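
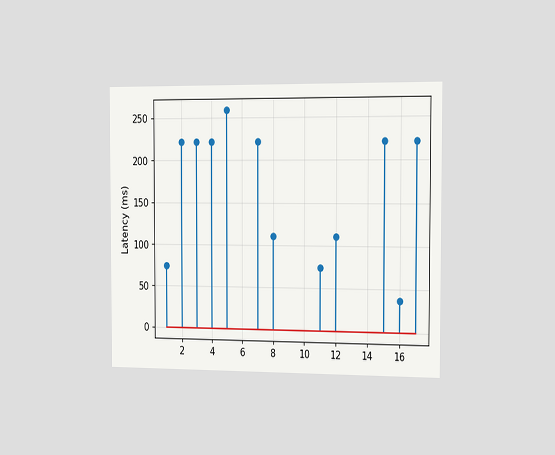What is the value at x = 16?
The chart is viewed slightly from the right. The stem at x=16 reaches 37ms.

37ms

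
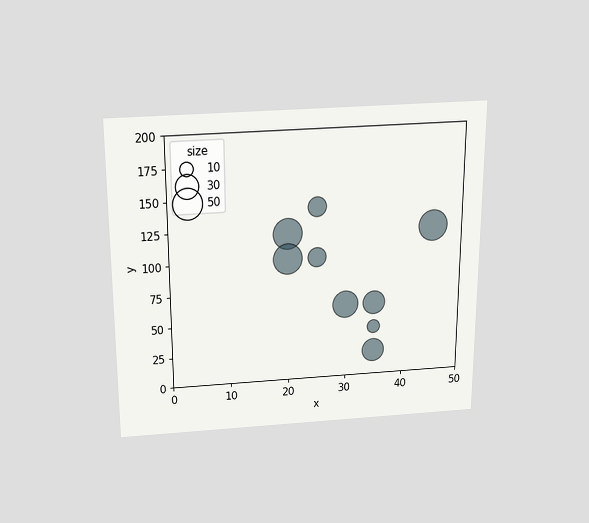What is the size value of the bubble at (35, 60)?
30

The chart is viewed slightly from above. Matching the bubble at (35, 60) against the size legend gives 30.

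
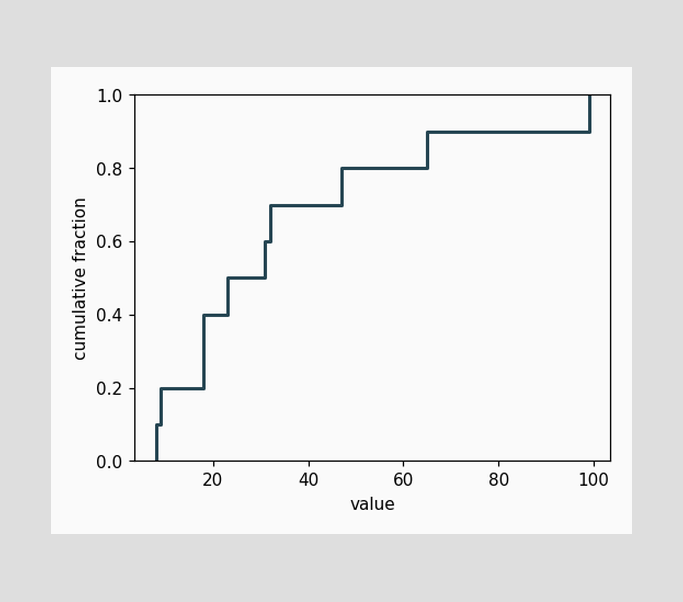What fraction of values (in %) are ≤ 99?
100%

At x=99 the ECDF step is at 100%.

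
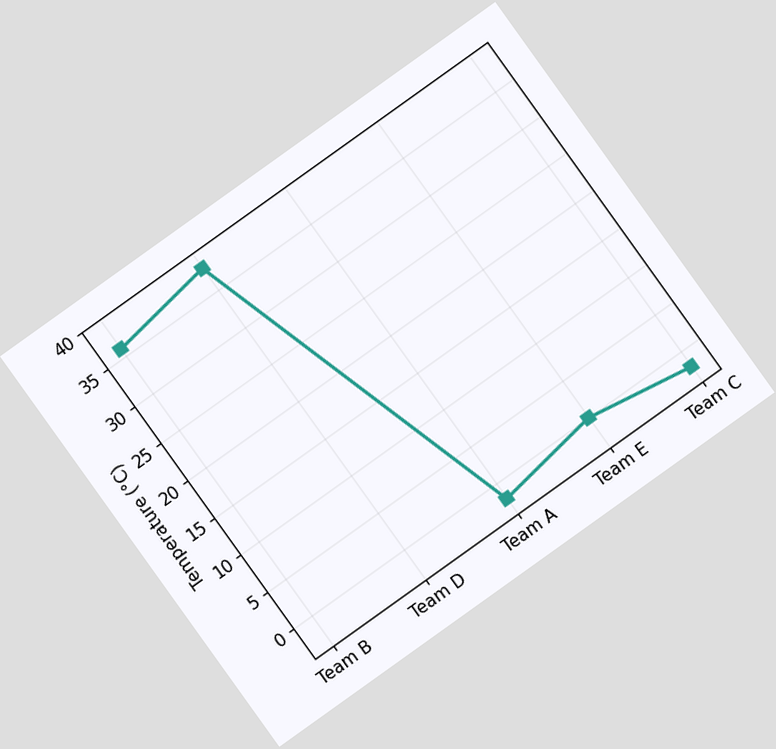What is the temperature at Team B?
36°C

The chart is tilted about 36° counter-clockwise. At Team B, the line is at 36°C.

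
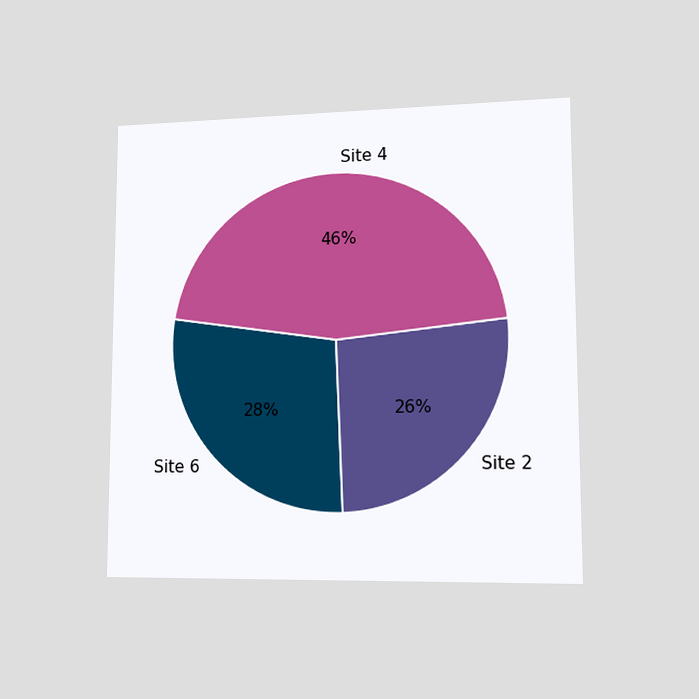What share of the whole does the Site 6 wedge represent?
The chart is viewed slightly from the right. The Site 6 slice takes up 28% of the pie.

28%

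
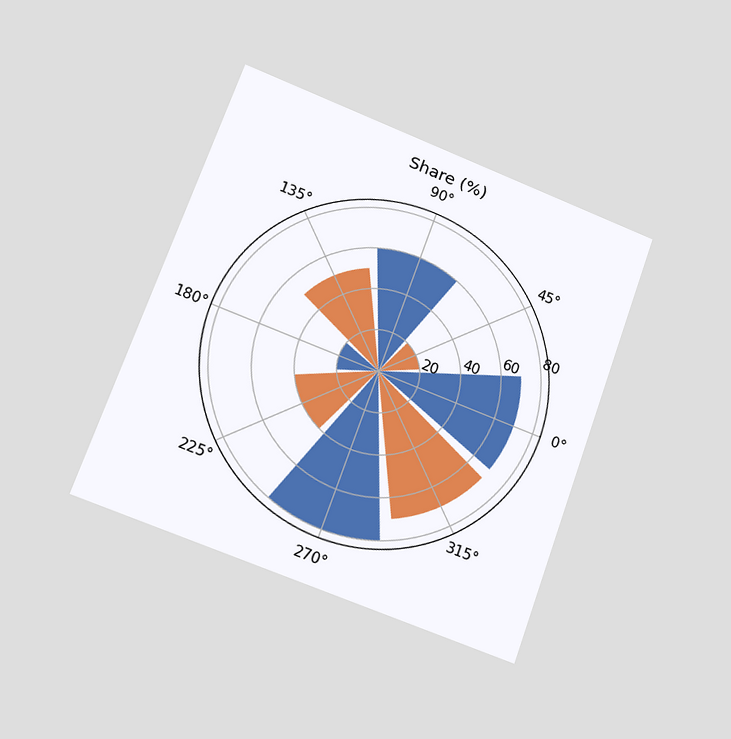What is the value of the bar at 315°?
70%

The chart is tilted about 20° clockwise and viewed at a slight angle. The bar at 315° reaches 70% on the radial axis.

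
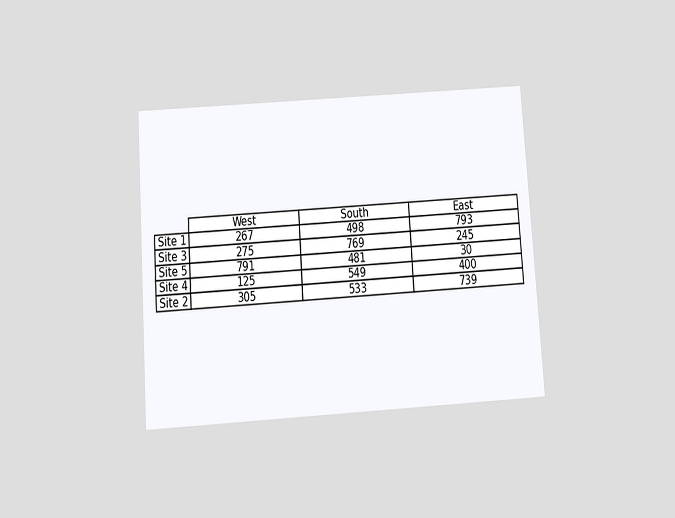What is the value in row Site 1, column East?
793

The chart is tilted about 4° counter-clockwise and viewed slightly from below. The (Site 1, East) cell reads 793.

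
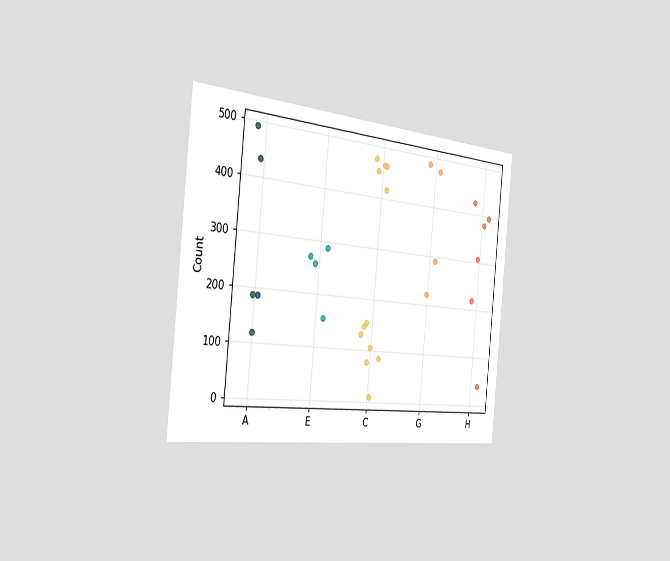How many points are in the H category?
The chart is tilted about 6° clockwise and viewed slightly from the left. Counting the markers in the H column gives 6.

6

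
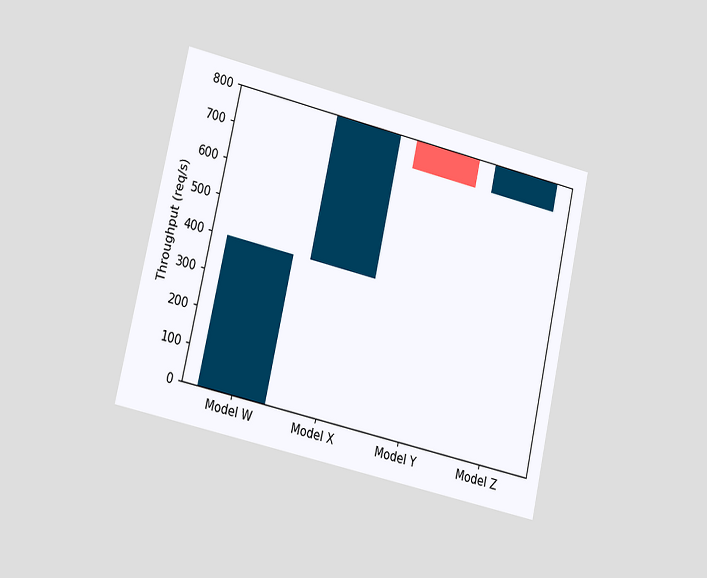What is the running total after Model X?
The chart is tilted about 13° clockwise and viewed slightly from the left. After Model X the running total reaches 800req/s.

800req/s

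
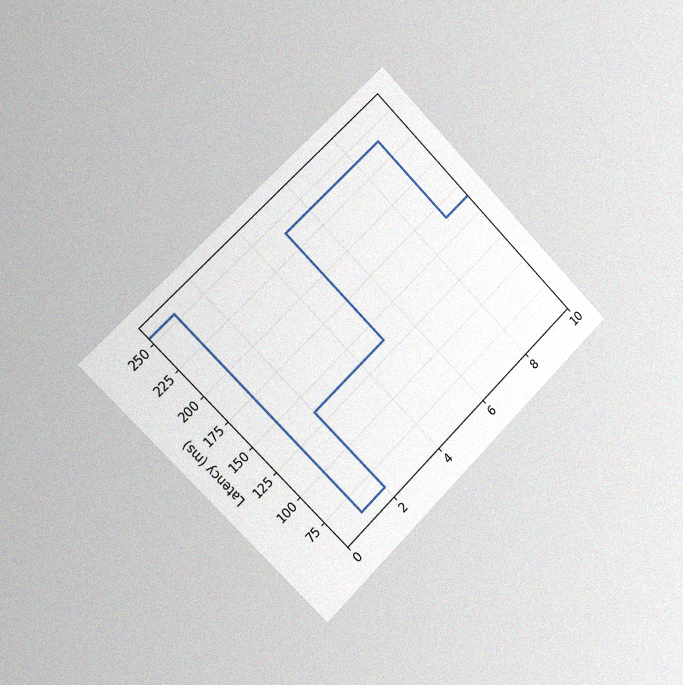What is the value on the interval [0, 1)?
255ms

The chart is tilted about 45° counter-clockwise and viewed slightly from the left, with some photo noise. On [0, 1) the step sits at 255ms.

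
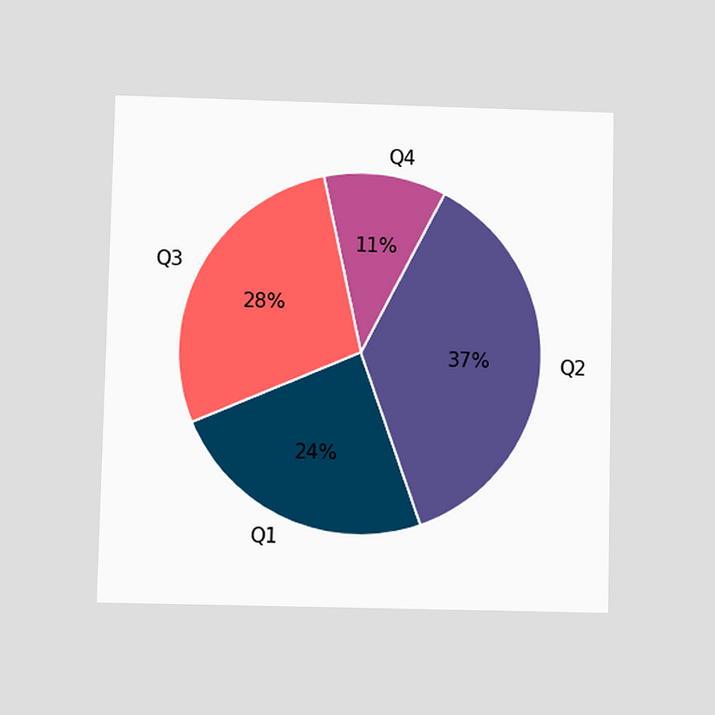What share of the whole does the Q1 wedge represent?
24%

The chart is viewed at a slight angle. The Q1 slice takes up 24% of the pie.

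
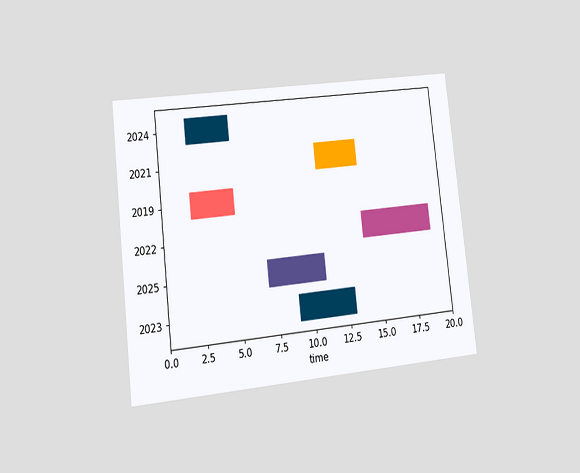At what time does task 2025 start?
7

The chart is tilted about 6° counter-clockwise and viewed at a slight angle. The 2025 bar begins at t=7.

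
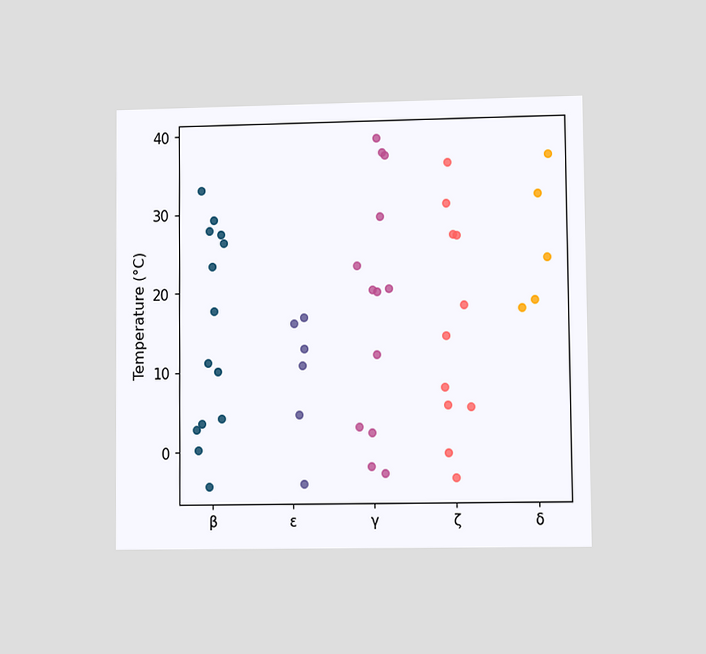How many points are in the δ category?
The chart is viewed at a slight angle. Counting the markers in the δ column gives 5.

5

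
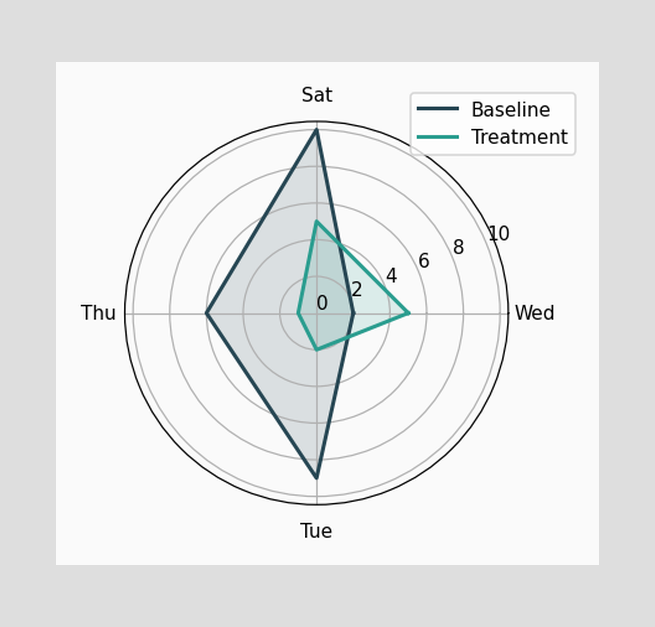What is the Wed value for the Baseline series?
On the Wed axis, Baseline reaches 2.

2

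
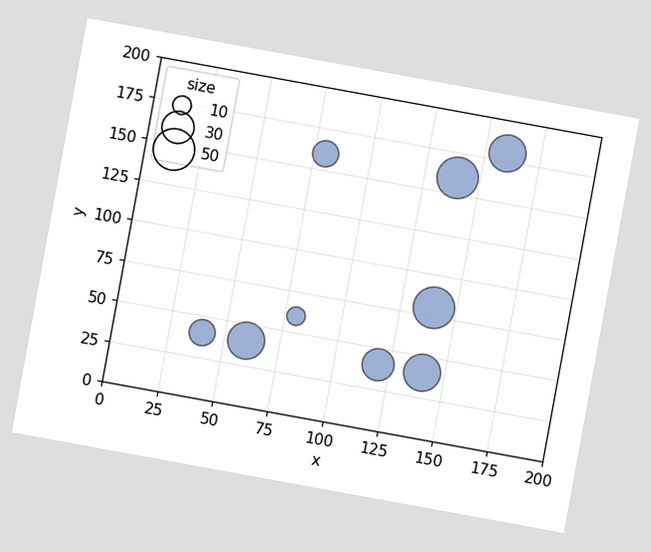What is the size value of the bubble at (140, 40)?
40

The chart is tilted about 10° clockwise. Matching the bubble at (140, 40) against the size legend gives 40.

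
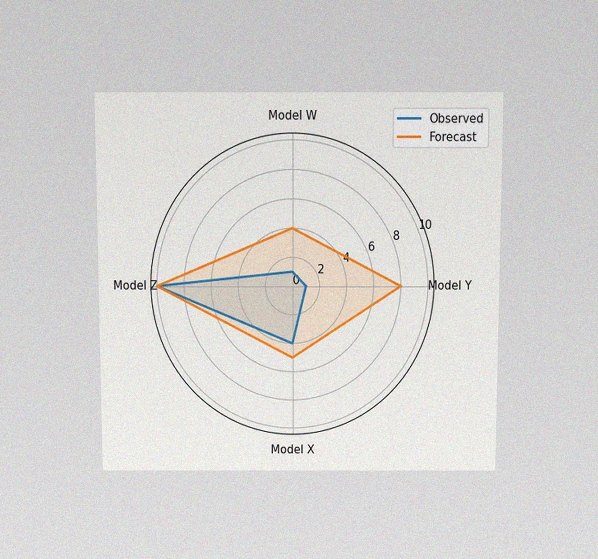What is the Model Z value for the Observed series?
The chart is viewed slightly from above, with some photo noise. On the Model Z axis, Observed reaches 10.

10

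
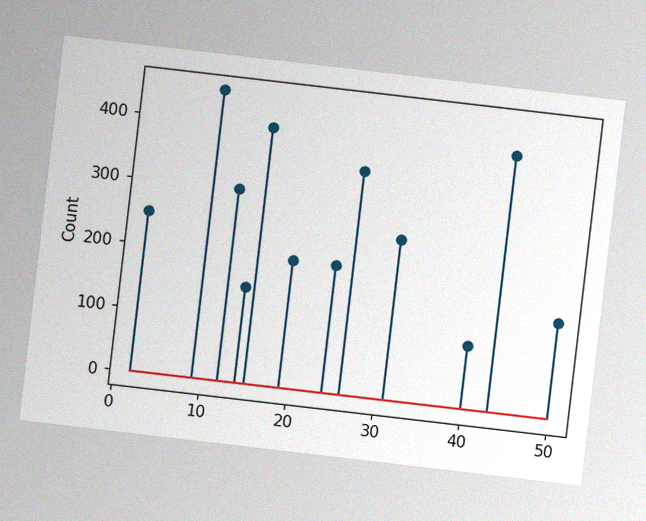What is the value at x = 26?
350

The chart is tilted about 7° clockwise, with some photo noise. The stem at x=26 reaches 350.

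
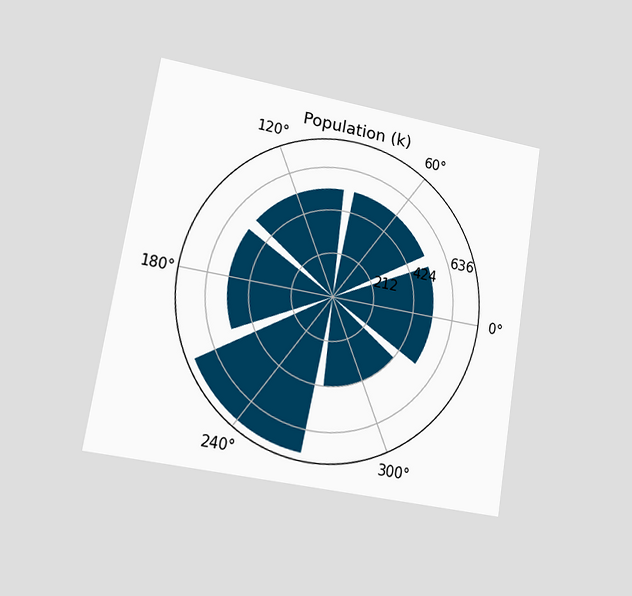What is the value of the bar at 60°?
530k

The chart is tilted about 9° clockwise and viewed at a slight angle. The bar at 60° reaches 530k on the radial axis.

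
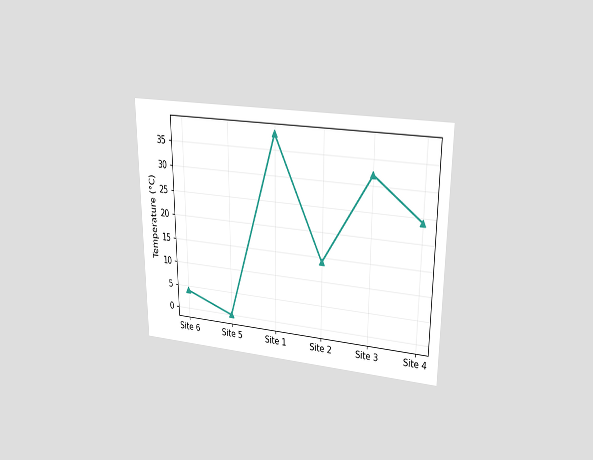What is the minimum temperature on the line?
The chart is viewed at a slight angle. The lowest point is at Site 5, and reading across to the y-axis gives 0°C.

0°C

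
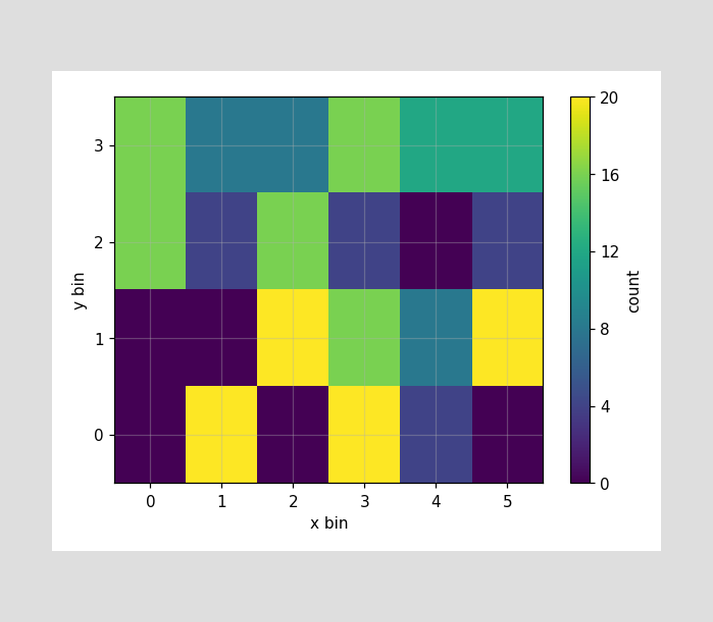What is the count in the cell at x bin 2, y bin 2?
16

Matching the cell (2, 2) against the colorbar gives 16.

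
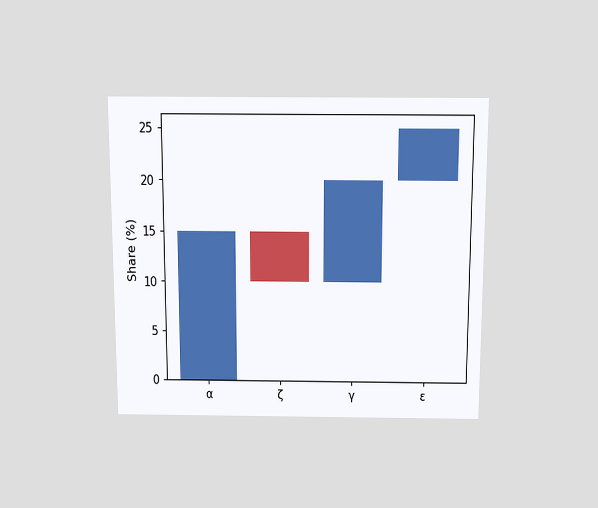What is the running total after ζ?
The chart is viewed slightly from above. After ζ the running total reaches 10%.

10%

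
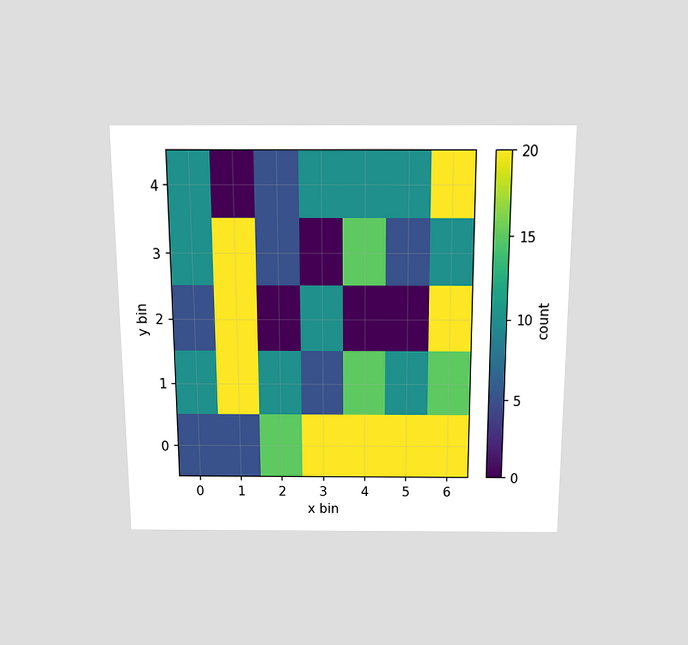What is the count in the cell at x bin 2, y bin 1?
10

The chart is viewed slightly from above. Matching the cell (2, 1) against the colorbar gives 10.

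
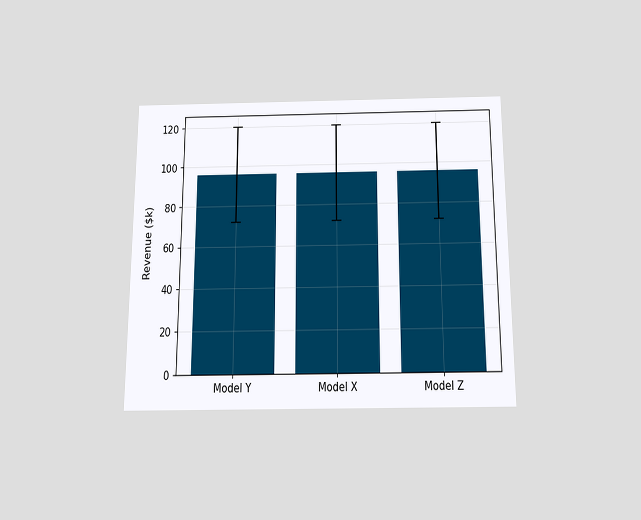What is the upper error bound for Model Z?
The chart is viewed slightly from below. The Model Z bar's upper whisker reaches $120k.

$120k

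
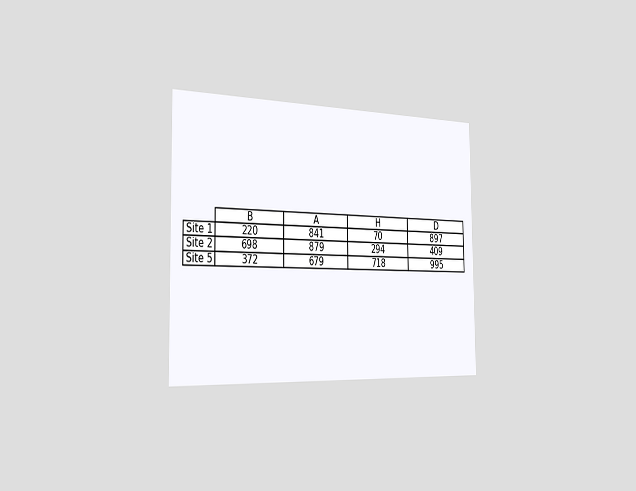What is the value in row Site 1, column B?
220

The chart is viewed slightly from the left. The (Site 1, B) cell reads 220.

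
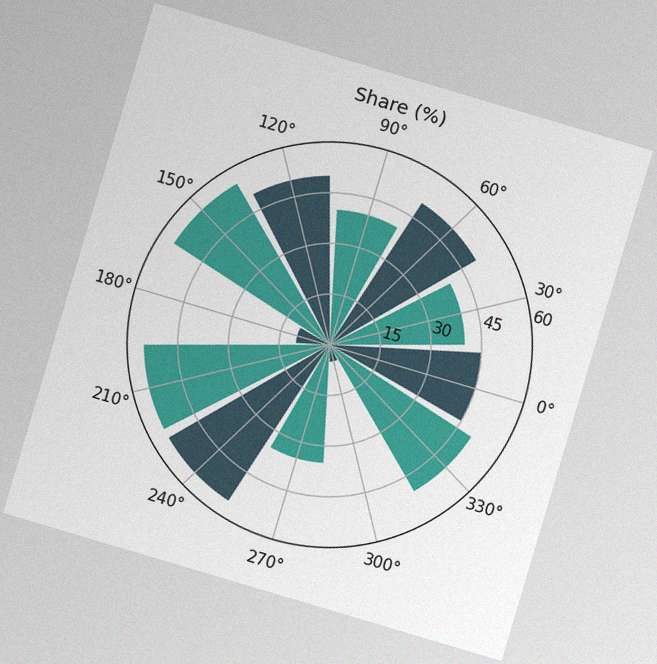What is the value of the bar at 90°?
The chart is tilted about 17° clockwise, with some photo noise. The bar at 90° reaches 40% on the radial axis.

40%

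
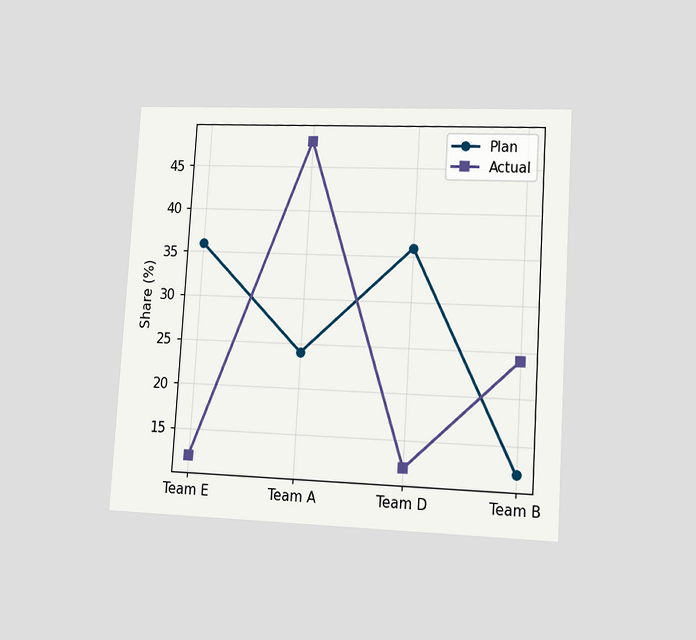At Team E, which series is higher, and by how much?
The chart is tilted about 4° clockwise and viewed at a slight angle. At Team E, Plan sits above the other line by 24%.

Plan, by 24%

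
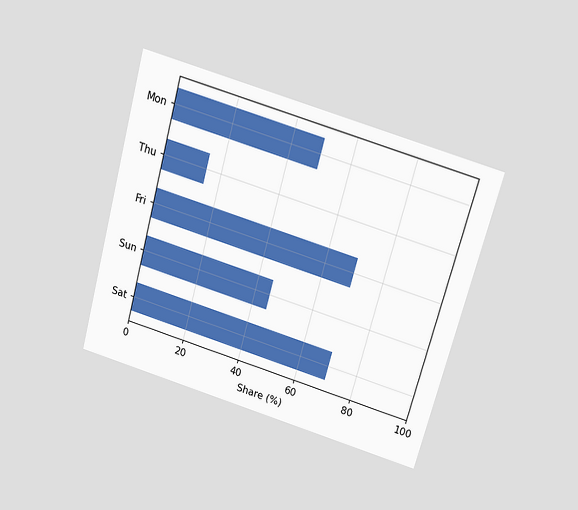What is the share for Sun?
45%

The chart is tilted about 15° clockwise and viewed slightly from above. Reading along the chart's x-axis, the Sun bar reaches 45%.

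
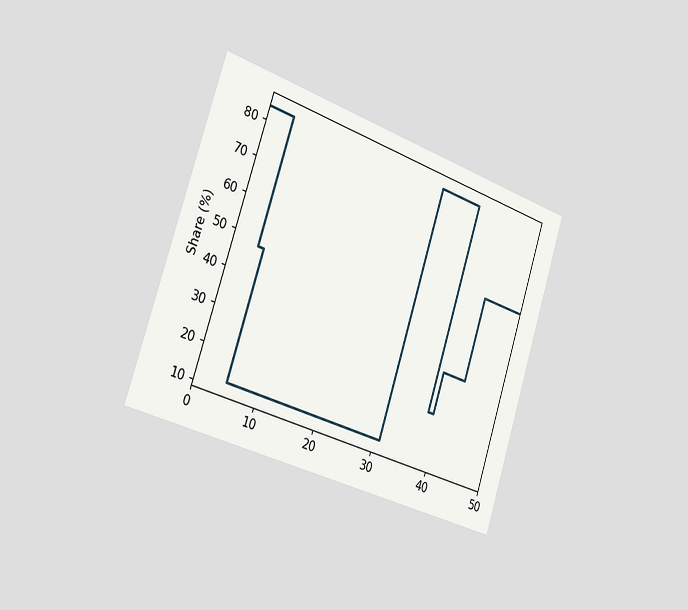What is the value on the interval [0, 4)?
The chart is tilted about 18° clockwise and viewed slightly from the left. On [0, 4) the step sits at 84%.

84%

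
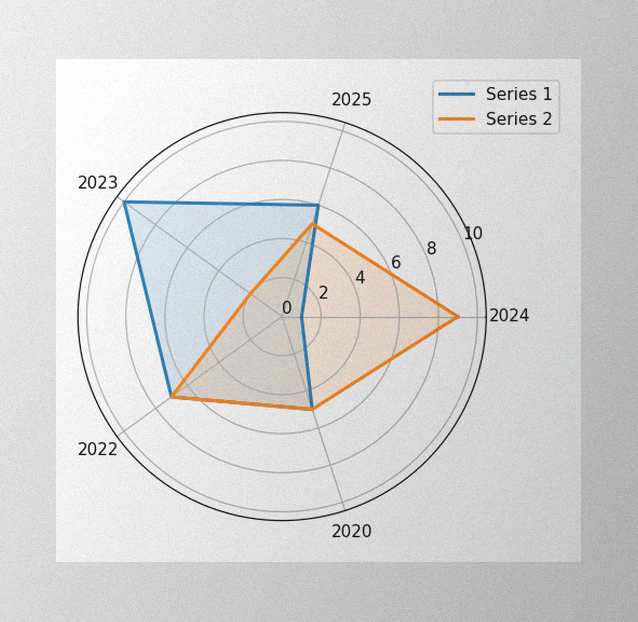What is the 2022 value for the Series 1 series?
7

The image has some photo noise and uneven lighting. On the 2022 axis, Series 1 reaches 7.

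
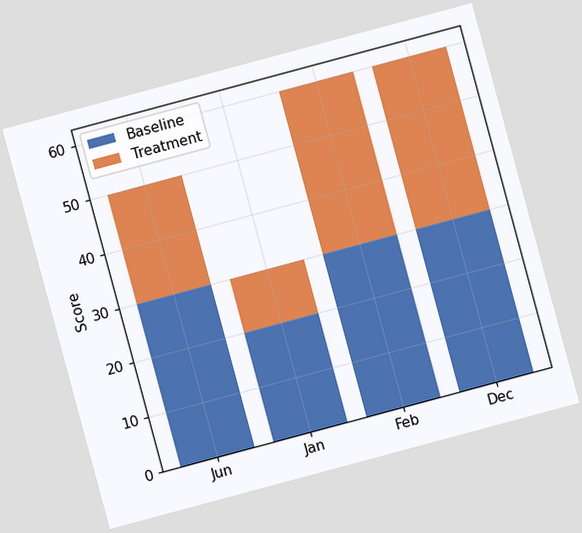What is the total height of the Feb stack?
The chart is tilted about 15° counter-clockwise. The Feb stack's top reaches 60 on the y-axis.

60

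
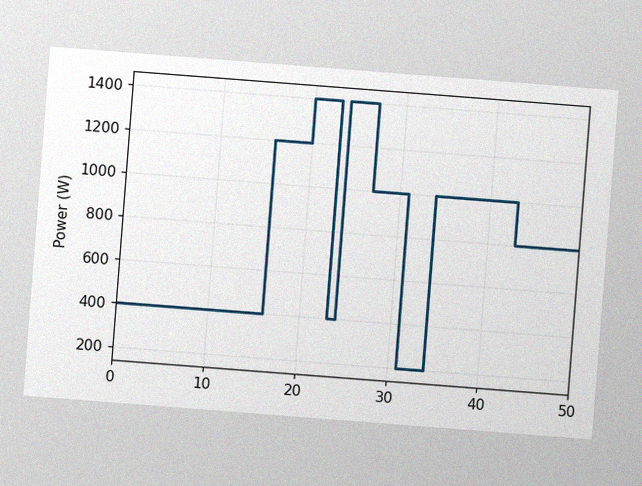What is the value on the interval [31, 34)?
The chart is tilted about 4° clockwise, with some photo noise. On [31, 34) the step sits at 200W.

200W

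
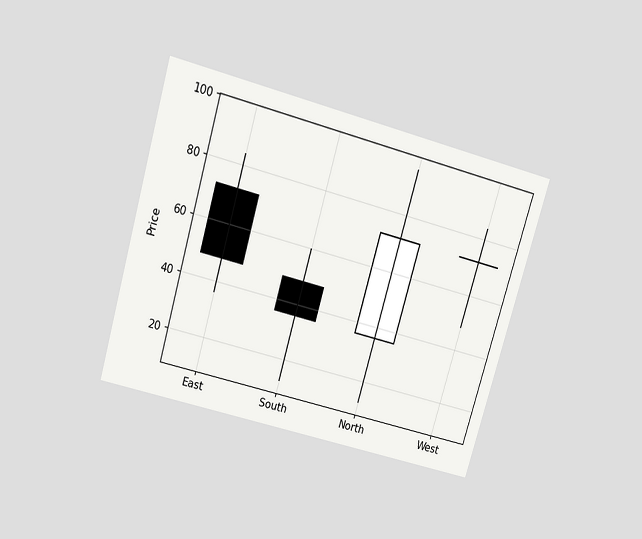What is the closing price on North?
72

The chart is tilted about 16° clockwise and viewed slightly from above. The North candle closes at 72.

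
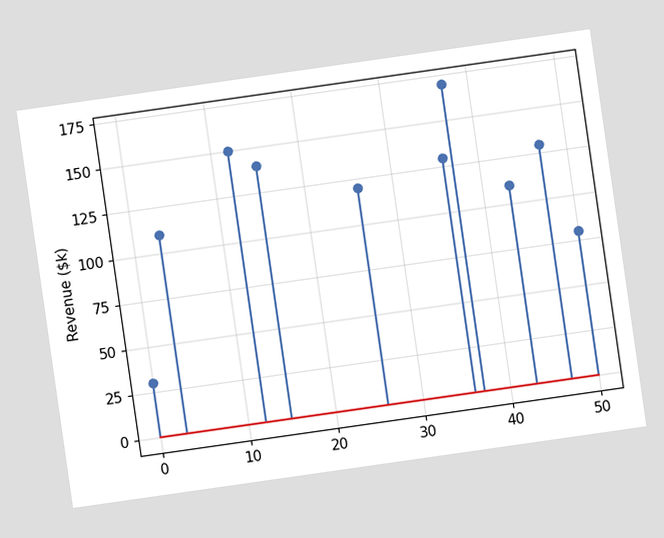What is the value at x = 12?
The chart is tilted about 8° counter-clockwise. The stem at x=12 reaches $150k.

$150k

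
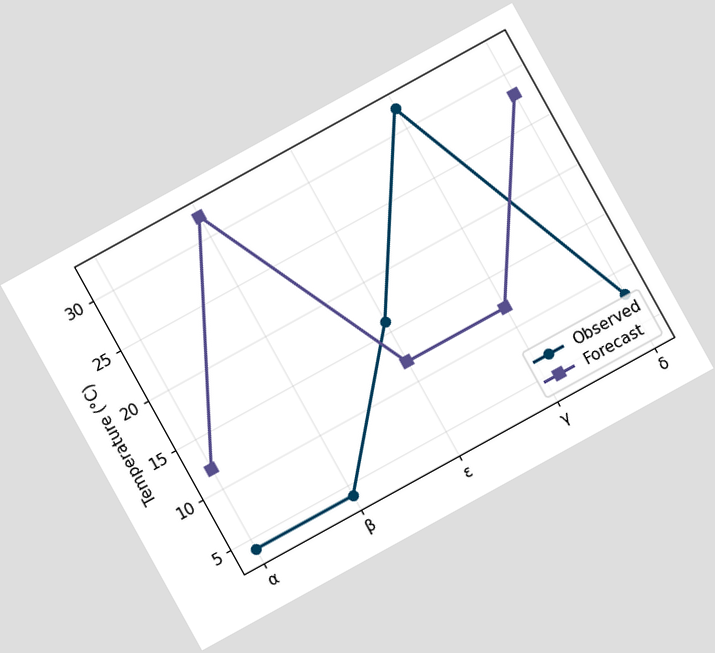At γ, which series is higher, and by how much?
The chart is tilted about 29° counter-clockwise. At γ, Observed sits above the other line by 20°C.

Observed, by 20°C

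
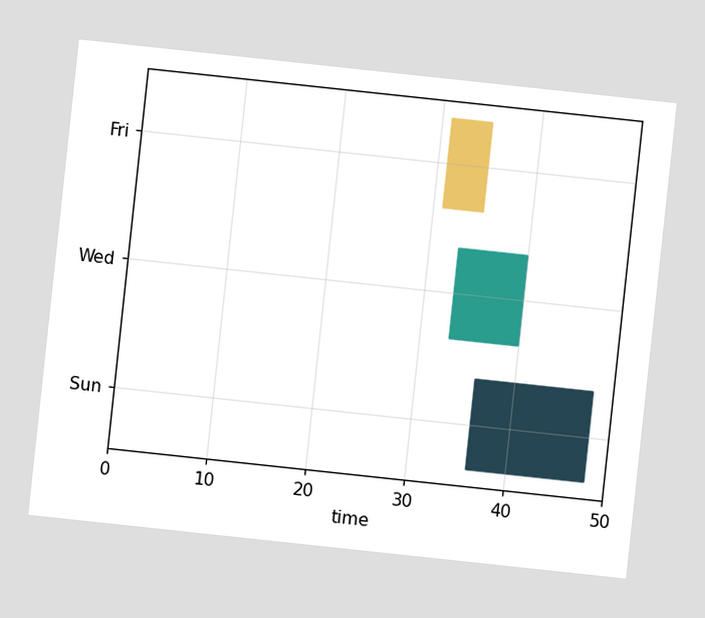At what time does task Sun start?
The chart is tilted about 6° clockwise. The Sun bar begins at t=36.

36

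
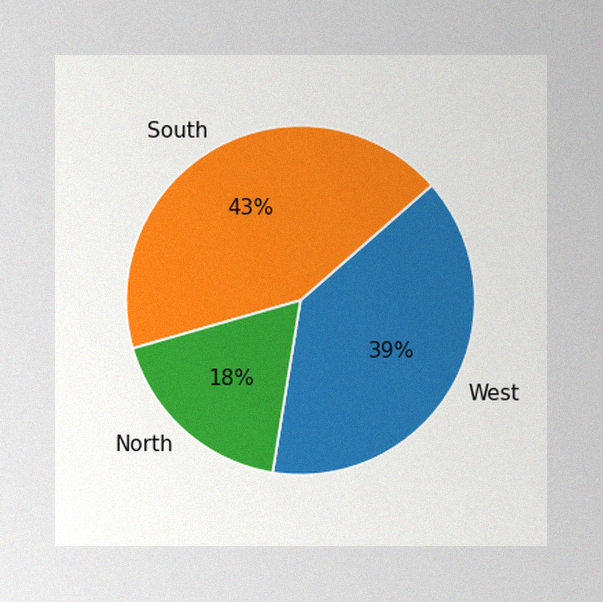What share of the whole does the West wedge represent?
39%

The image has some photo noise and uneven lighting. The West slice takes up 39% of the pie.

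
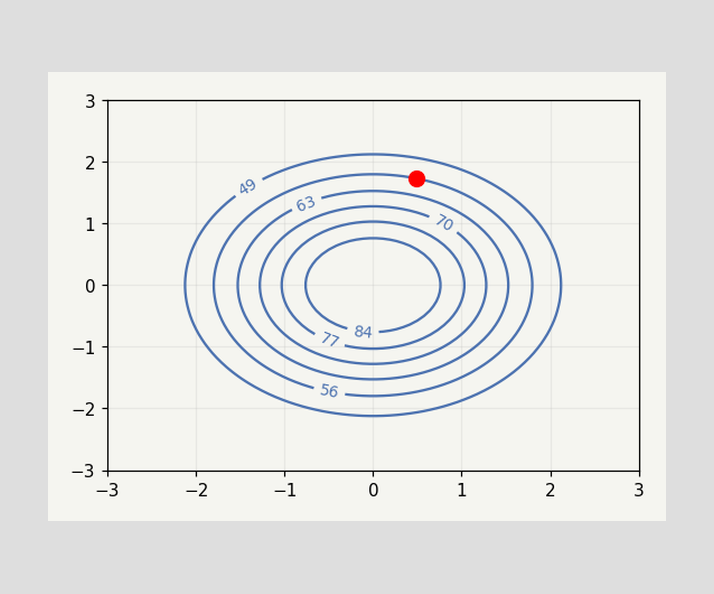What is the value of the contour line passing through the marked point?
56

The marked point sits on the contour labelled 56.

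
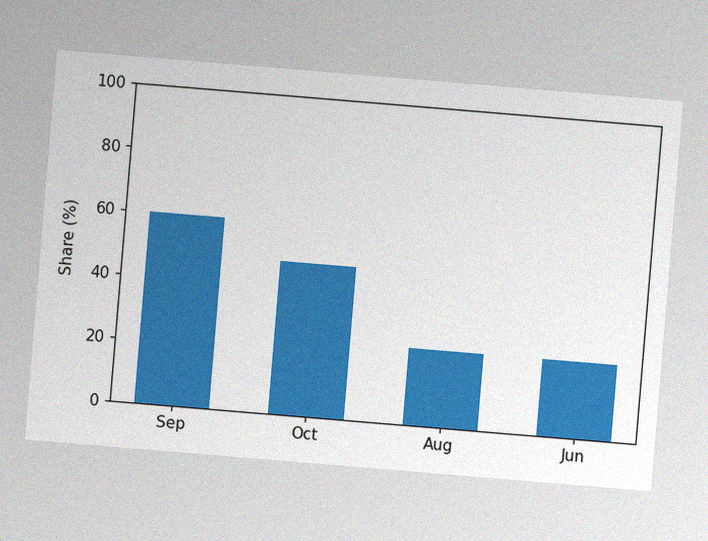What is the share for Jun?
The chart is tilted about 5° clockwise, with some photo noise. Reading along the chart's y-axis, the Jun bar reaches 24%.

24%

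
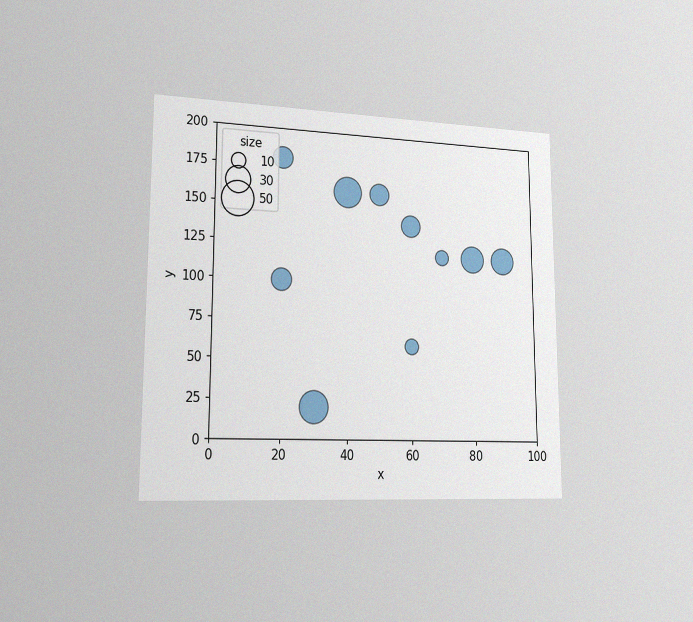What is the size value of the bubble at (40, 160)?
The chart is viewed slightly from the left, with some photo noise. Matching the bubble at (40, 160) against the size legend gives 40.

40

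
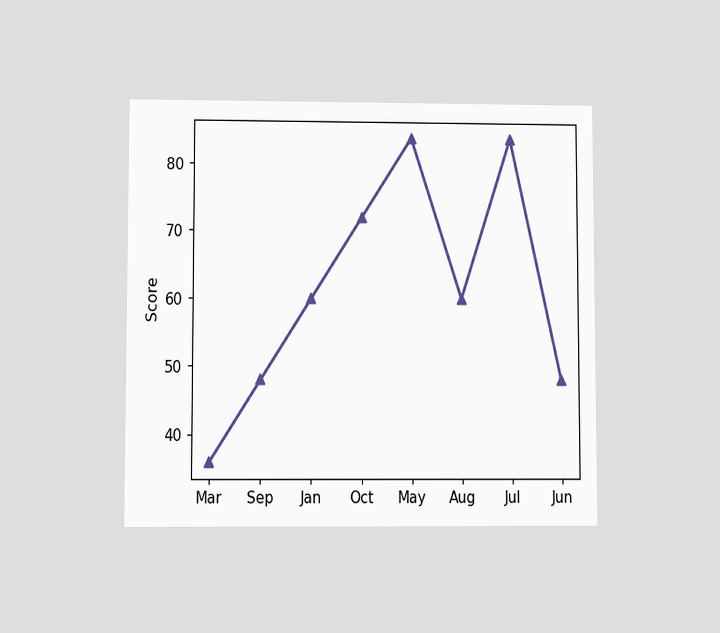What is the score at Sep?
48

The chart is viewed at a slight angle. At Sep, the line is at 48.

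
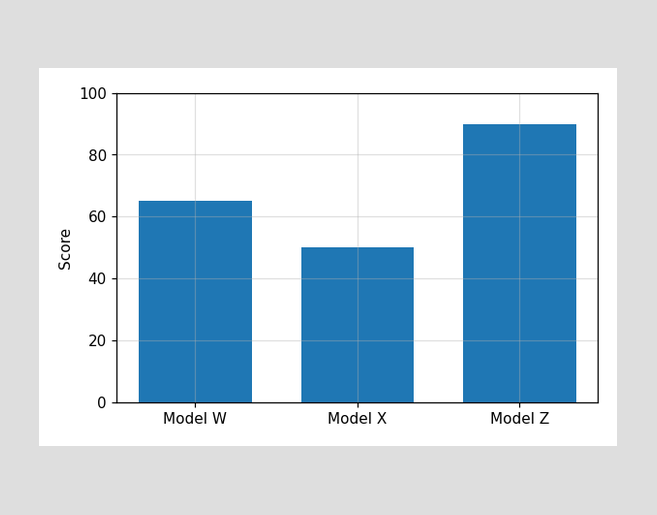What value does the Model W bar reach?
65

Reading along the chart's y-axis, the Model W bar reaches 65.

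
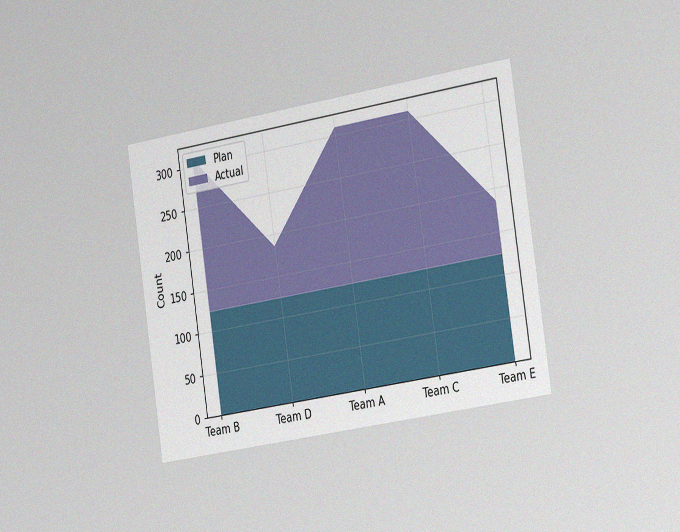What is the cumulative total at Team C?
310

The chart is tilted about 9° counter-clockwise and viewed slightly from the right, with some photo noise. The stacked total at Team C reaches 310.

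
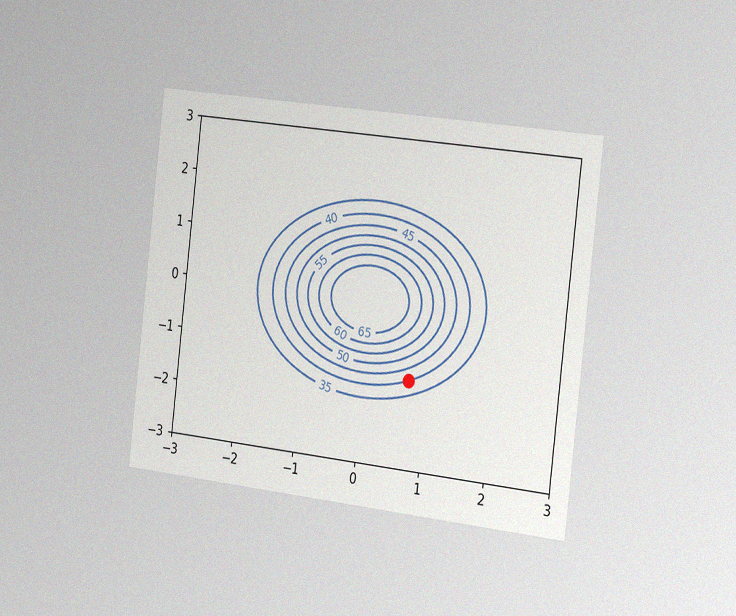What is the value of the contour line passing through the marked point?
The chart is tilted about 7° clockwise and viewed slightly from the right, with some photo noise. The marked point sits on the contour labelled 40.

40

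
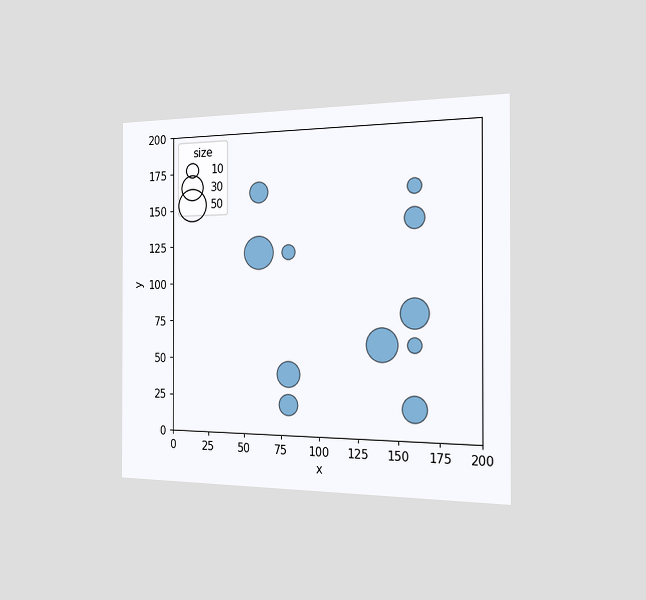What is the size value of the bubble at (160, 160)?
The chart is viewed slightly from the right. Matching the bubble at (160, 160) against the size legend gives 10.

10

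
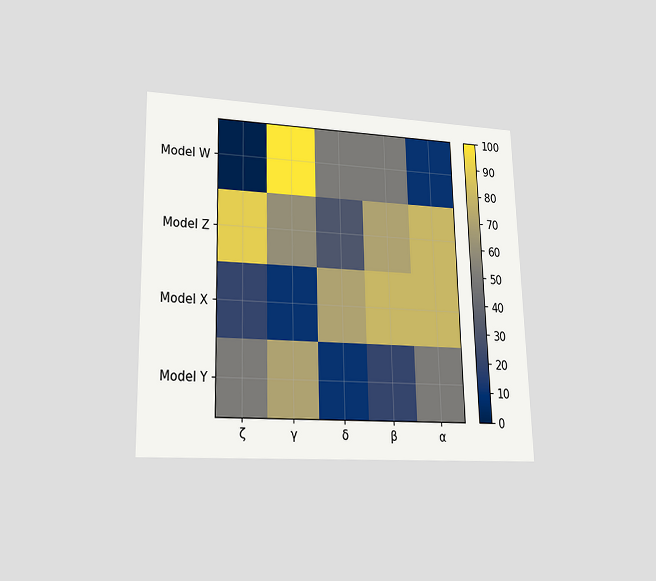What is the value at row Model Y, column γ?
The chart is viewed at a slight angle. Matching cell (Model Y, γ) against the colorbar gives 70.

70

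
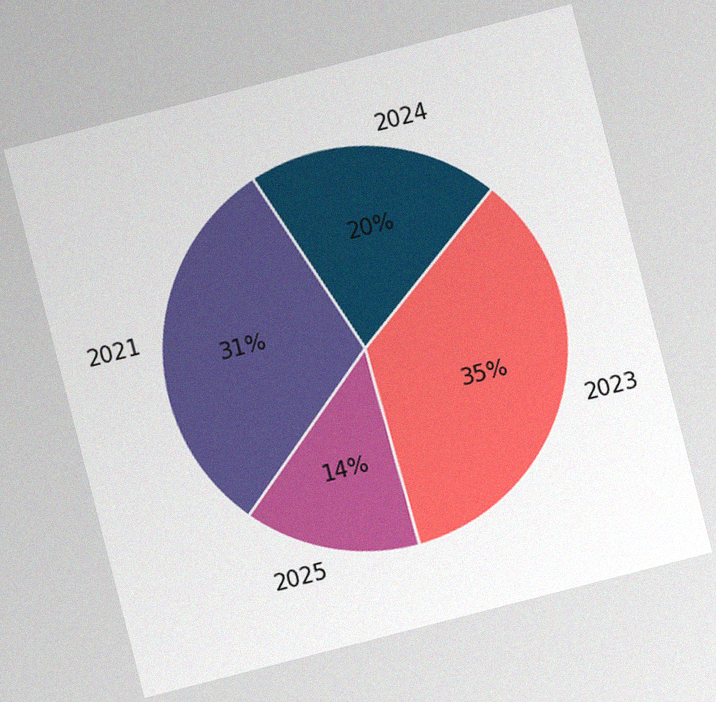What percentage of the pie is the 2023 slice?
35%

The chart is tilted about 14° counter-clockwise, with some photo noise. The 2023 slice takes up 35% of the pie.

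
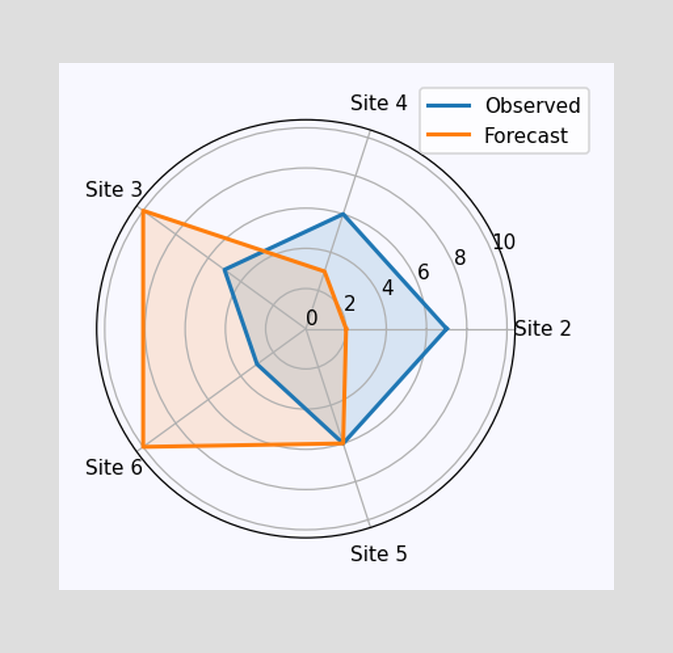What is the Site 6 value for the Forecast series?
On the Site 6 axis, Forecast reaches 10.

10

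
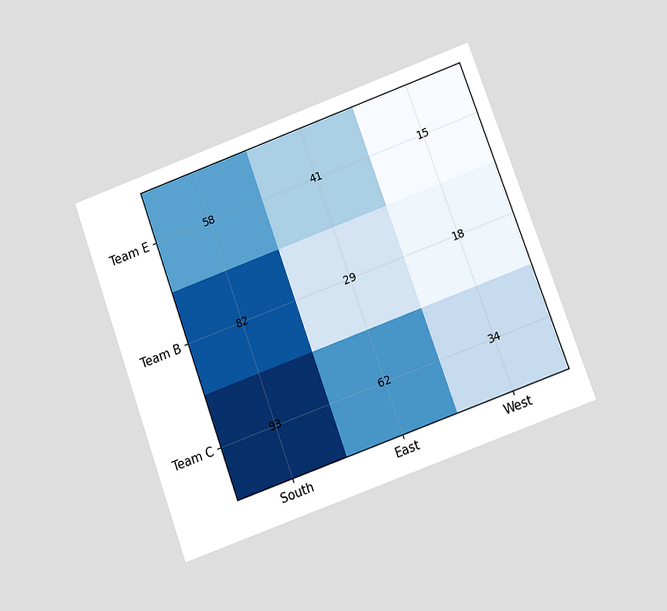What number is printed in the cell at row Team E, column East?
The chart is tilted about 20° counter-clockwise and viewed at a slight angle. The (Team E, East) cell reads 41.

41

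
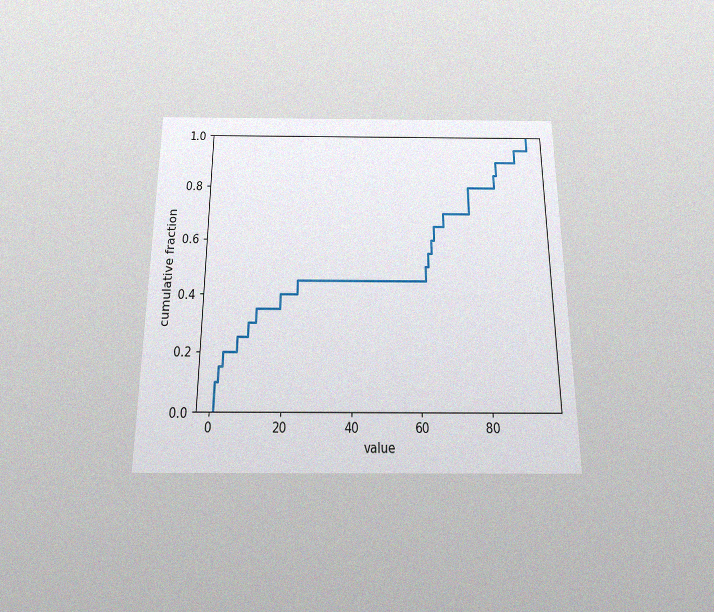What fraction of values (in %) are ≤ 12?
The chart is viewed slightly from below, with some photo noise. At x=12 the ECDF step is at 35%.

35%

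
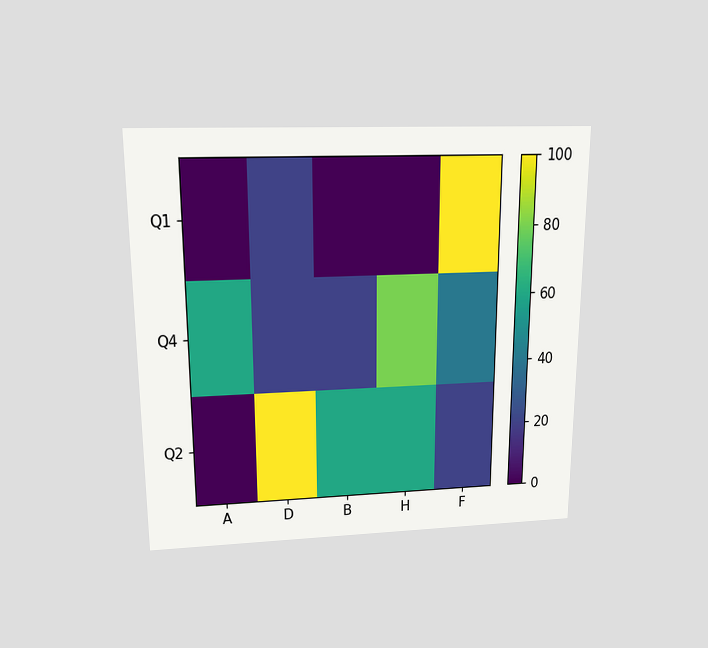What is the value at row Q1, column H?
0

The chart is viewed slightly from above. Matching cell (Q1, H) against the colorbar gives 0.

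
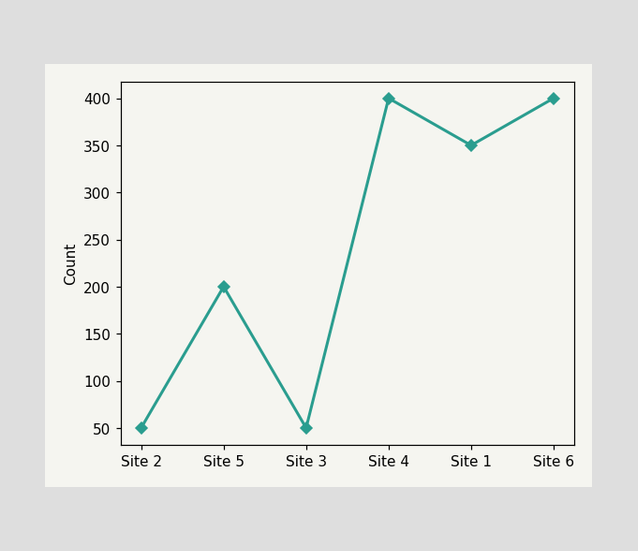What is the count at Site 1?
350

At Site 1, the line is at 350.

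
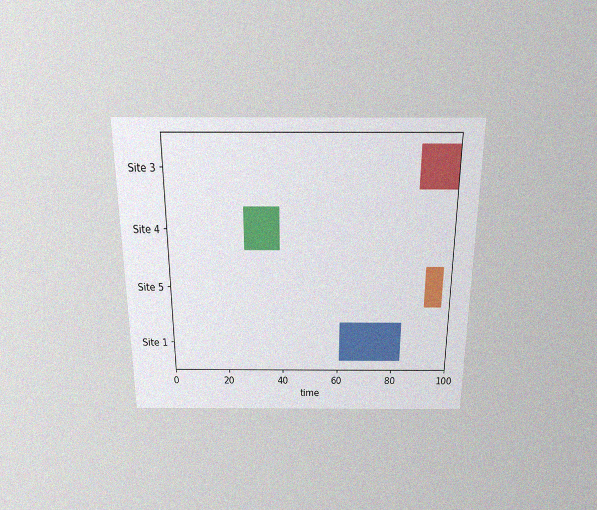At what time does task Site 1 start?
The chart is viewed slightly from above, with some photo noise. The Site 1 bar begins at t=61.

61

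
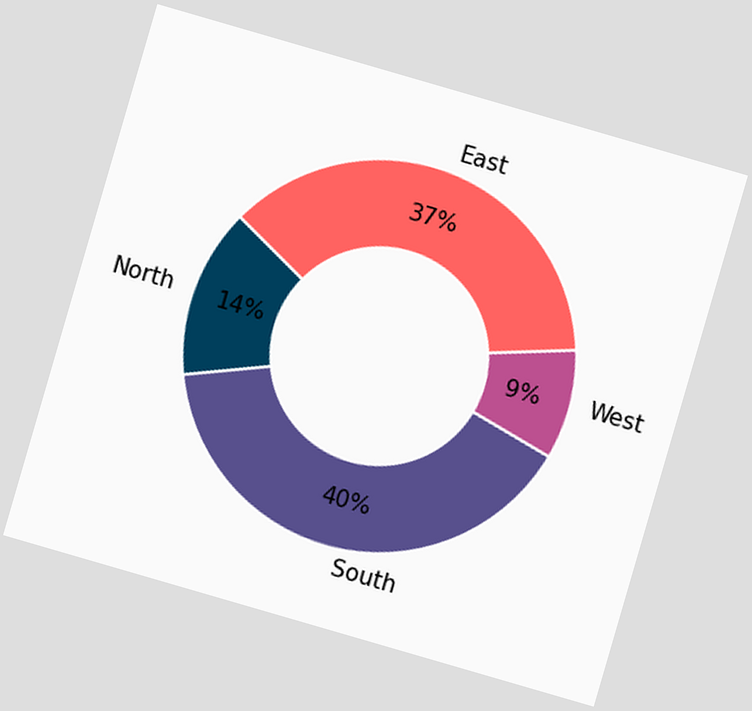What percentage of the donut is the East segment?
The chart is tilted about 16° clockwise. The East segment takes up 37% of the ring.

37%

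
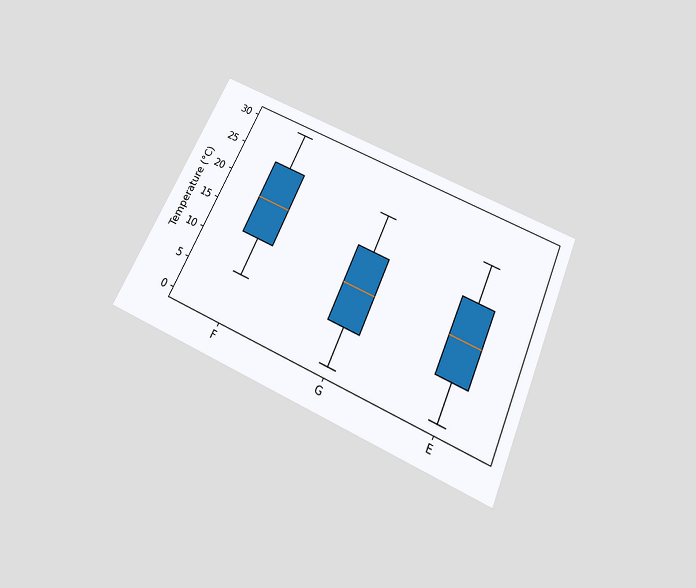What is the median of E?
The chart is tilted about 24° clockwise and viewed slightly from below. The median line in the E box sits at 12°C.

12°C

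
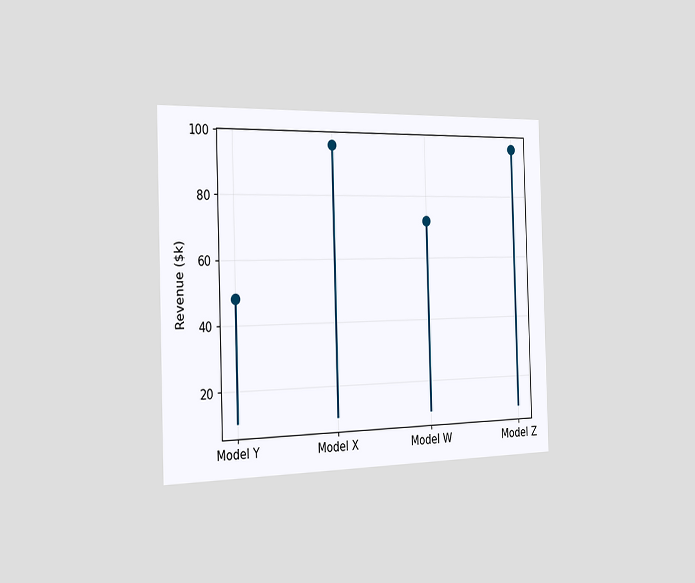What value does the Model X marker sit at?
The chart is viewed slightly from the left. The Model X marker sits at $96k.

$96k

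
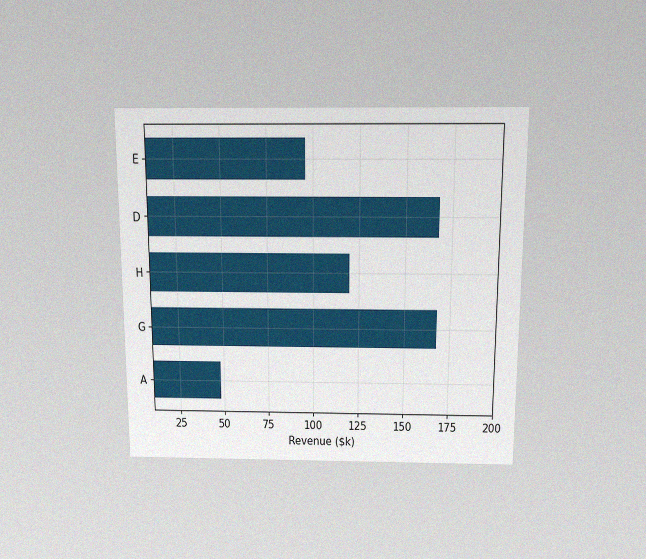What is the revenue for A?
The chart is viewed slightly from above, with some photo noise. Reading along the chart's x-axis, the A bar reaches $48k.

$48k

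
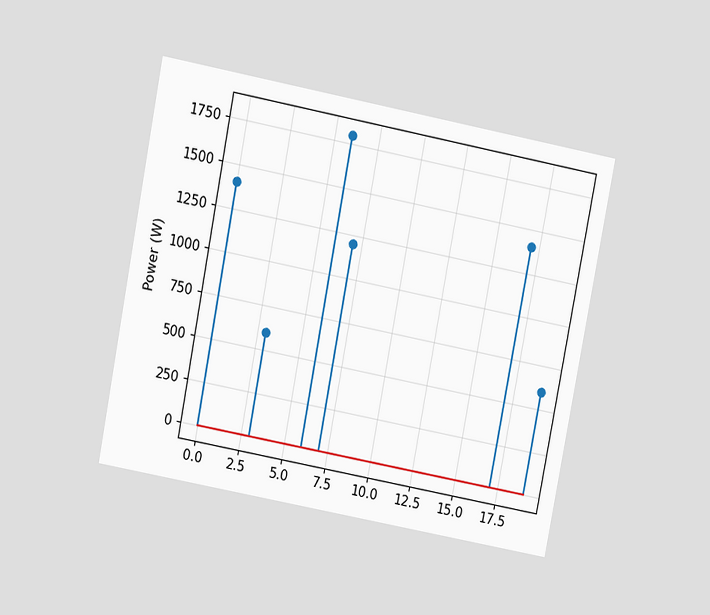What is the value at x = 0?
1400W

The chart is tilted about 11° clockwise and viewed at a slight angle. The stem at x=0 reaches 1400W.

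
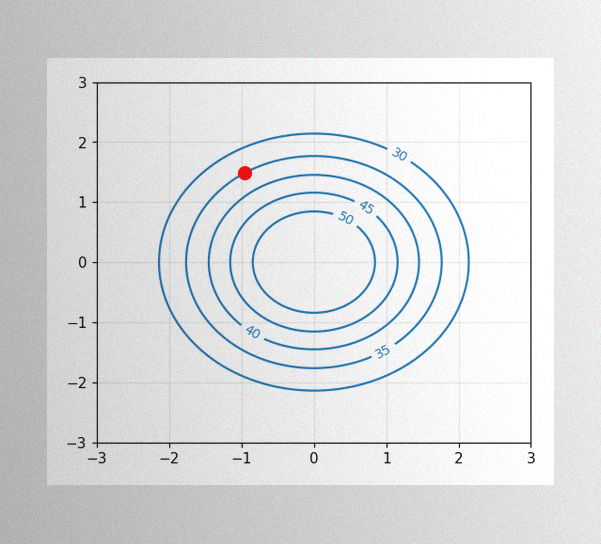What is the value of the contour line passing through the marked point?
35

The image has some photo noise and uneven lighting. The marked point sits on the contour labelled 35.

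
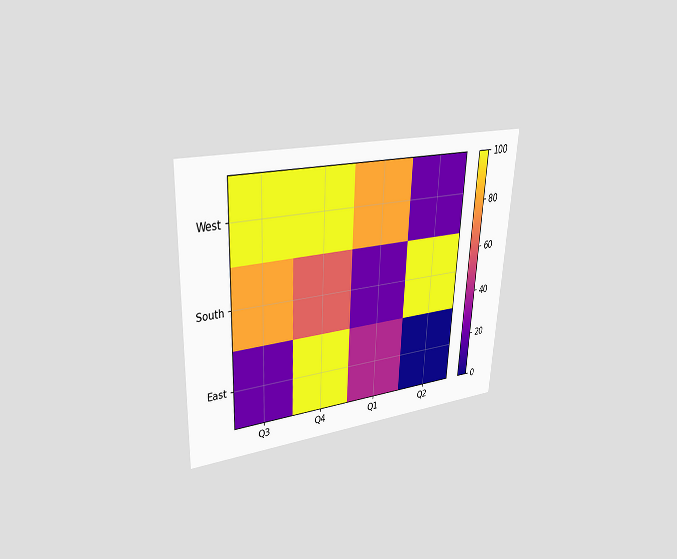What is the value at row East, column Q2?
The chart is tilted about 3° clockwise and viewed at a slight angle. Matching cell (East, Q2) against the colorbar gives 0.

0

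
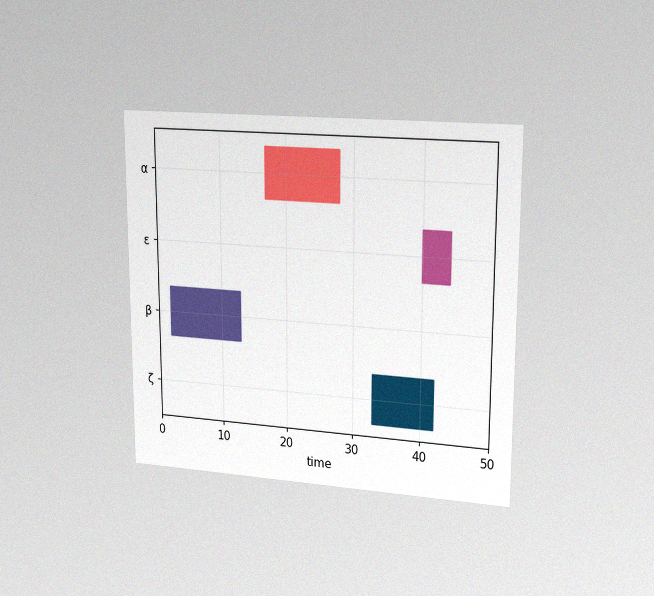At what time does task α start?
The chart is viewed slightly from the right, with some photo noise. The α bar begins at t=17.

17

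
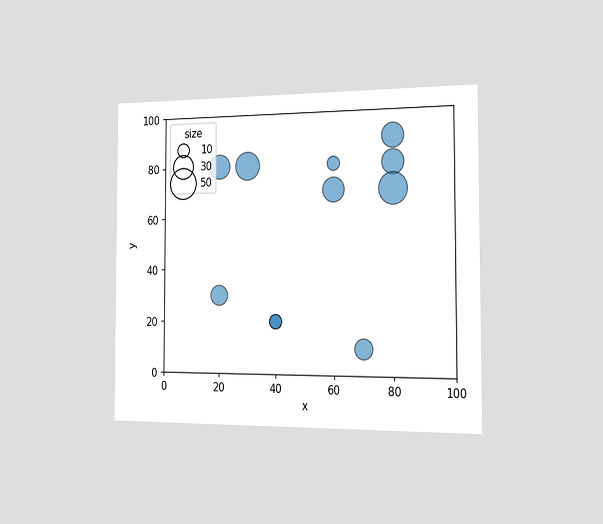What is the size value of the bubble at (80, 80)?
30

The chart is viewed slightly from the right. Matching the bubble at (80, 80) against the size legend gives 30.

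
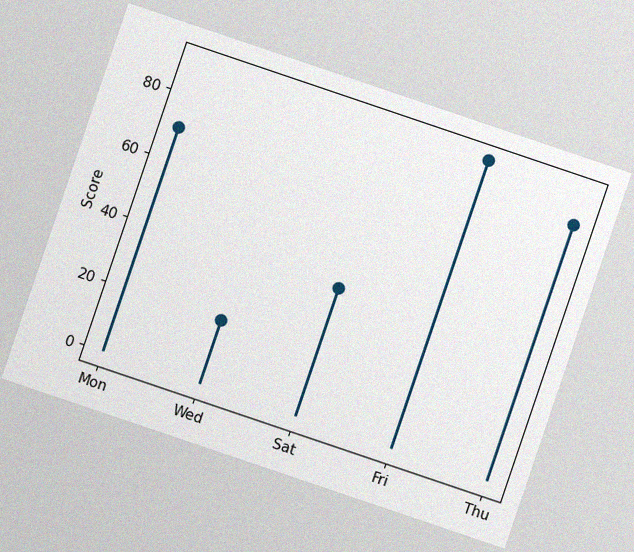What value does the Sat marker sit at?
40

The chart is tilted about 19° clockwise, with some photo noise. The Sat marker sits at 40.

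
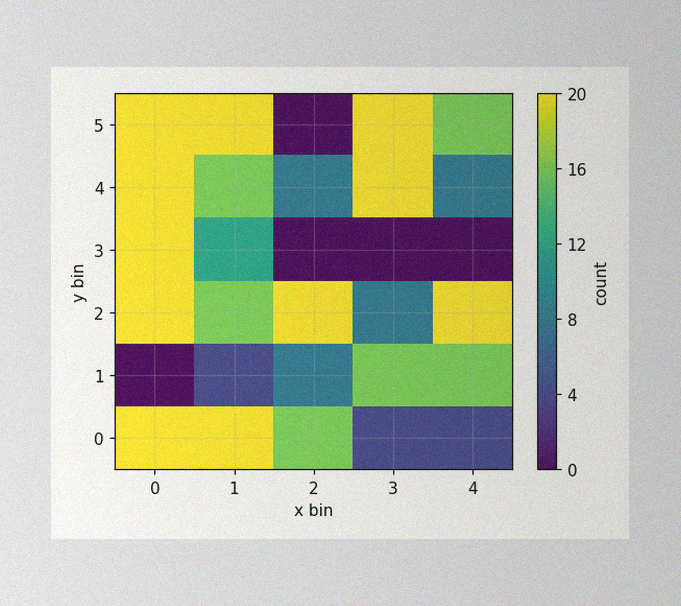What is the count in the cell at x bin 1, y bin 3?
The image has some photo noise and uneven lighting. Matching the cell (1, 3) against the colorbar gives 12.

12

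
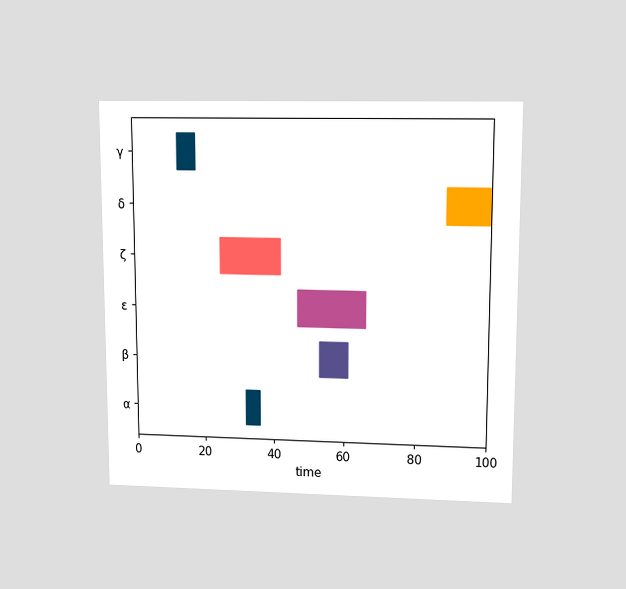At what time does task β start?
The chart is viewed at a slight angle. The β bar begins at t=53.

53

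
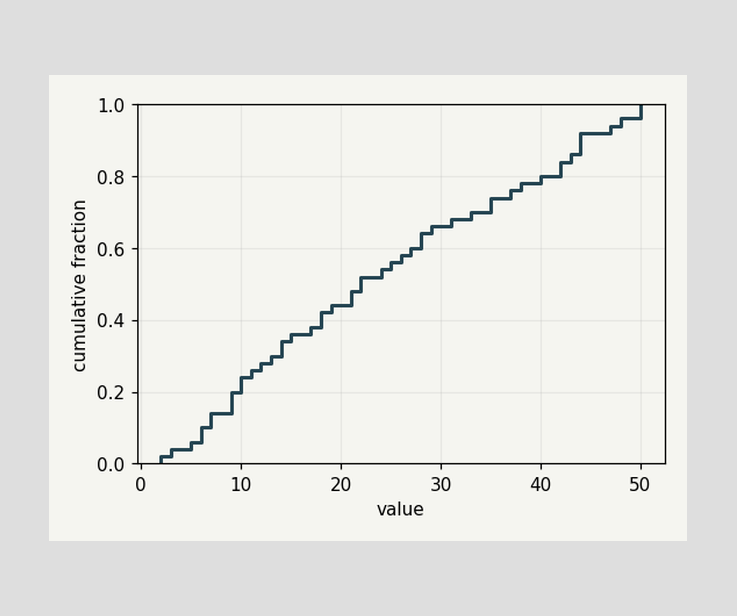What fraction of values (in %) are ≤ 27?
60%

At x=27 the ECDF step is at 60%.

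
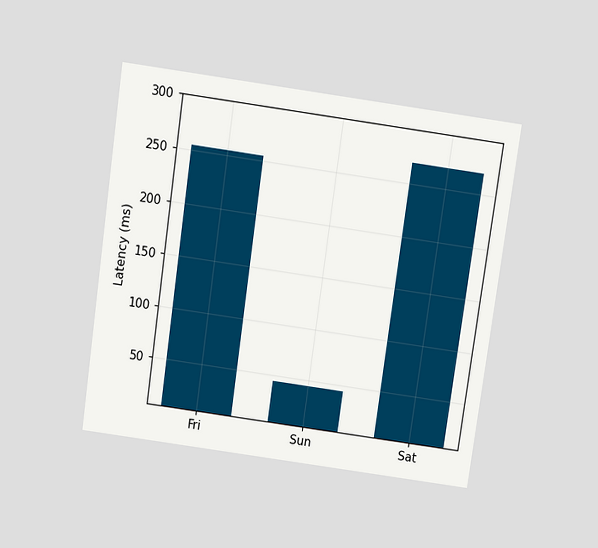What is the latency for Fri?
255ms

The chart is tilted about 8° clockwise and viewed slightly from above. Reading along the chart's y-axis, the Fri bar reaches 255ms.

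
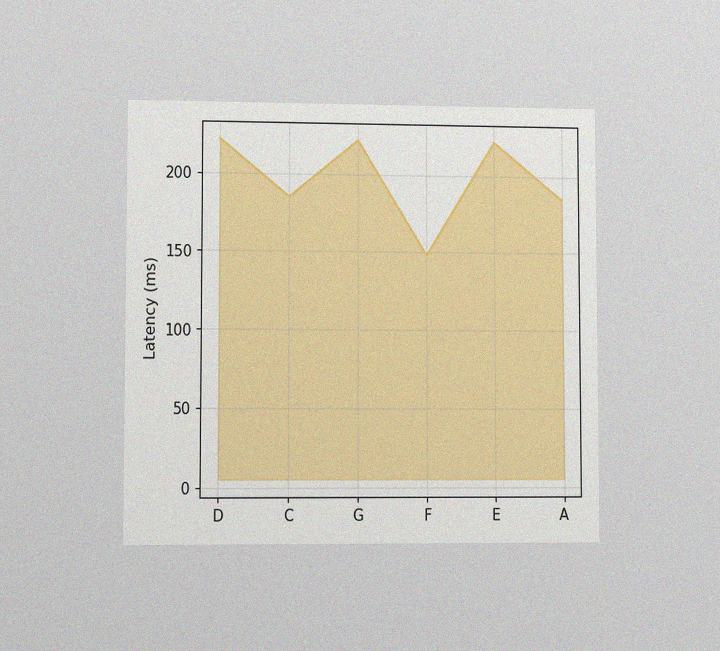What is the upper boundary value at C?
185ms

The chart is viewed at a slight angle, with some photo noise. At C the upper boundary is at 185ms.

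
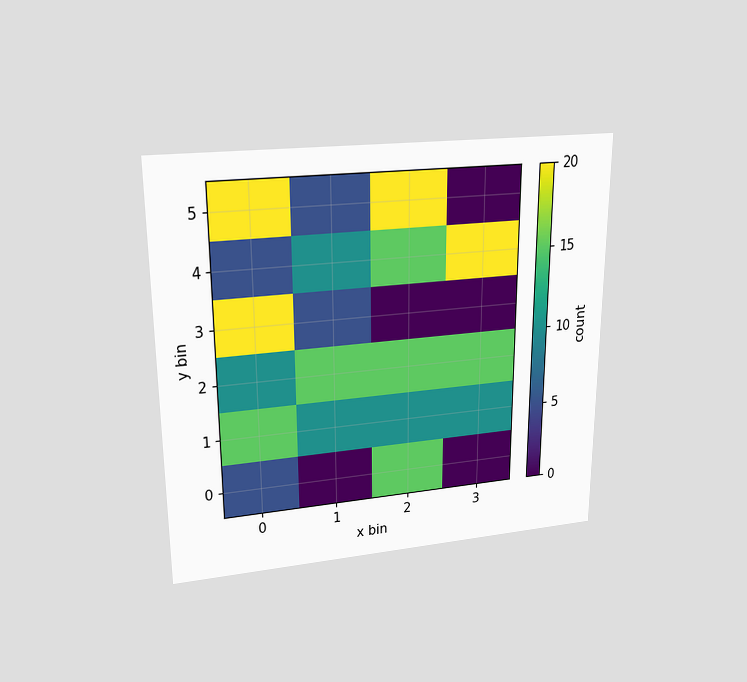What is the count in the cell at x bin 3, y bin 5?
0

The chart is viewed slightly from above. Matching the cell (3, 5) against the colorbar gives 0.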